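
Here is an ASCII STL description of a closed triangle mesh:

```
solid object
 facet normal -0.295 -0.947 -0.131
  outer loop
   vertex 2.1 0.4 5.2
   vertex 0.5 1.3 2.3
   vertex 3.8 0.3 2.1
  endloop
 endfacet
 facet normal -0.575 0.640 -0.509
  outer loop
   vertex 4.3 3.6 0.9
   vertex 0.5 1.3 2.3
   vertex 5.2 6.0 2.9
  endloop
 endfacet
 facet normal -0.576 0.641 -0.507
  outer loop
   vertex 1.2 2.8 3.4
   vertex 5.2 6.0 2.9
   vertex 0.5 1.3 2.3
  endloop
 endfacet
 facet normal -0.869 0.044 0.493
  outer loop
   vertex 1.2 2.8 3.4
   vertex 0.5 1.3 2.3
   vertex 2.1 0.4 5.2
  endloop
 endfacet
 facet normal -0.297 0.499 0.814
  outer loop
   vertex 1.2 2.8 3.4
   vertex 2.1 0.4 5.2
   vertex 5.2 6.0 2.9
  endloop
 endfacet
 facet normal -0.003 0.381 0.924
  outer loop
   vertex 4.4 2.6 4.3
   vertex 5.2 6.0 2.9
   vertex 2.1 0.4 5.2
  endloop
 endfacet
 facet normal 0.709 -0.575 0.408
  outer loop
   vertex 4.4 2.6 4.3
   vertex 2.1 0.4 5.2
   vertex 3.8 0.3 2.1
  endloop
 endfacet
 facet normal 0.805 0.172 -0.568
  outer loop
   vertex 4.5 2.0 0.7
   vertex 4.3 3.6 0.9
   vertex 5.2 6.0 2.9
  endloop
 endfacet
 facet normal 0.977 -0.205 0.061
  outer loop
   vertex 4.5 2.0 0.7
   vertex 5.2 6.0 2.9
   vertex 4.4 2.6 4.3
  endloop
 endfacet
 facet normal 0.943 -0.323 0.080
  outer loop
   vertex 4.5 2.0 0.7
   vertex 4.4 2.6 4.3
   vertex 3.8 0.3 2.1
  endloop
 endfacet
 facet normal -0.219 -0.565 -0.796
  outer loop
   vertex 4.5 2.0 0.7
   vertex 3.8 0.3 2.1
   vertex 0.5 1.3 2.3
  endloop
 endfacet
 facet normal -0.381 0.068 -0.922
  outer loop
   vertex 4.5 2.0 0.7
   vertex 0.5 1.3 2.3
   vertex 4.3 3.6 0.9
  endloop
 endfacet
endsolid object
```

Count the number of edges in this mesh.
18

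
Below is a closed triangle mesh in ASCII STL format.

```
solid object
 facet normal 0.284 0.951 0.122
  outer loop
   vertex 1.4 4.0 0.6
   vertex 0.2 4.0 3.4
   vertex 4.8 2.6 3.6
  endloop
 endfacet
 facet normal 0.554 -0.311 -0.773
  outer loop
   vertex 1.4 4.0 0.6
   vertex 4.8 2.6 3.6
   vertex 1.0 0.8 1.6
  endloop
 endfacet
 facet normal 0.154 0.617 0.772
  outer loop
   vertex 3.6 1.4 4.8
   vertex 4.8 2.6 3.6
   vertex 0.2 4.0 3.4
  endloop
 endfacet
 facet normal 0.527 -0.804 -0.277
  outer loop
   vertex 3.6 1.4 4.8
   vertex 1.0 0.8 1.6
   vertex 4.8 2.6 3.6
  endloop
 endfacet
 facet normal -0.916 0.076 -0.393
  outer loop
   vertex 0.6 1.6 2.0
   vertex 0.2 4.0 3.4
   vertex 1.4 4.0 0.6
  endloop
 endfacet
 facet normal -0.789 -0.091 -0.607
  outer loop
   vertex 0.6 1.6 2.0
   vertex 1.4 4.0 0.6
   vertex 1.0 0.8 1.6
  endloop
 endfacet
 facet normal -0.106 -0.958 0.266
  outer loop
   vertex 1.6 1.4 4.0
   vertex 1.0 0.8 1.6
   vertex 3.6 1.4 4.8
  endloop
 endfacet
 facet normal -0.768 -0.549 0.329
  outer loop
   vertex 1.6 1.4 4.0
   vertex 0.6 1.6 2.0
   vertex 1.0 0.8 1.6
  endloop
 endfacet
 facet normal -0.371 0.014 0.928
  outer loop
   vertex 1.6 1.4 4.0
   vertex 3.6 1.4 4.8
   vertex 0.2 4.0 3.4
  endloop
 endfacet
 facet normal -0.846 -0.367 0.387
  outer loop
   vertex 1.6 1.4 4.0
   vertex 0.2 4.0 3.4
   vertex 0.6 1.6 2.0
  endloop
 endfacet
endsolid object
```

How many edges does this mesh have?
15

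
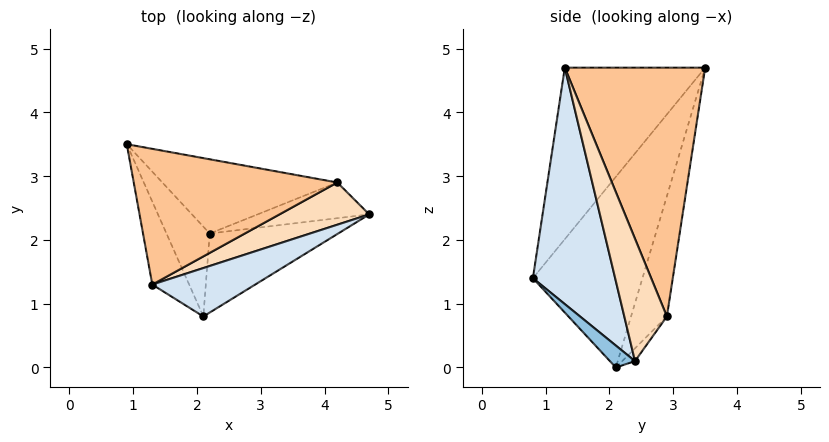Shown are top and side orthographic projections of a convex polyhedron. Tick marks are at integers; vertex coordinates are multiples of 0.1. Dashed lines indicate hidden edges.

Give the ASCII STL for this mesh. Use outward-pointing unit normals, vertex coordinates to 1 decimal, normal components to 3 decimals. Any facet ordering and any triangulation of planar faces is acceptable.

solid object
 facet normal -0.963 -0.161 -0.218
  outer loop
   vertex 2.2 2.1 0.0
   vertex 2.1 0.8 1.4
   vertex 0.9 3.5 4.7
  endloop
 endfacet
 facet normal 0.115 -0.732 -0.672
  outer loop
   vertex 2.2 2.1 0.0
   vertex 4.7 2.4 0.1
   vertex 2.1 0.8 1.4
  endloop
 endfacet
 facet normal -0.963 -0.175 -0.207
  outer loop
   vertex 1.3 1.3 4.7
   vertex 0.9 3.5 4.7
   vertex 2.1 0.8 1.4
  endloop
 endfacet
 facet normal 0.597 -0.759 0.260
  outer loop
   vertex 1.3 1.3 4.7
   vertex 2.1 0.8 1.4
   vertex 4.7 2.4 0.1
  endloop
 endfacet
 facet normal -0.231 0.913 -0.336
  outer loop
   vertex 4.2 2.9 0.8
   vertex 2.2 2.1 0.0
   vertex 0.9 3.5 4.7
  endloop
 endfacet
 facet normal -0.070 0.787 -0.612
  outer loop
   vertex 4.2 2.9 0.8
   vertex 4.7 2.4 0.1
   vertex 2.2 2.1 0.0
  endloop
 endfacet
 facet normal 0.766 0.139 0.627
  outer loop
   vertex 4.2 2.9 0.8
   vertex 0.9 3.5 4.7
   vertex 1.3 1.3 4.7
  endloop
 endfacet
 facet normal 0.806 -0.021 0.591
  outer loop
   vertex 4.2 2.9 0.8
   vertex 1.3 1.3 4.7
   vertex 4.7 2.4 0.1
  endloop
 endfacet
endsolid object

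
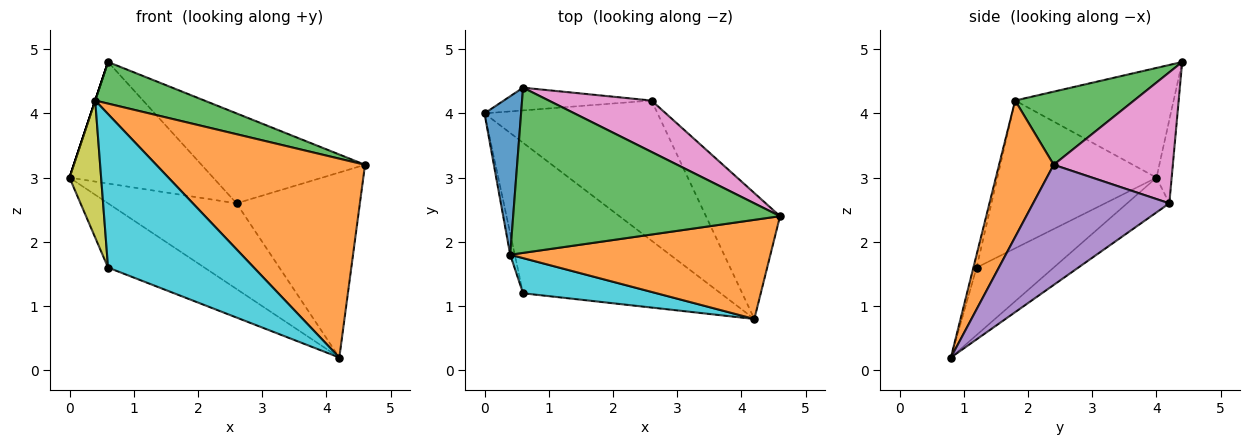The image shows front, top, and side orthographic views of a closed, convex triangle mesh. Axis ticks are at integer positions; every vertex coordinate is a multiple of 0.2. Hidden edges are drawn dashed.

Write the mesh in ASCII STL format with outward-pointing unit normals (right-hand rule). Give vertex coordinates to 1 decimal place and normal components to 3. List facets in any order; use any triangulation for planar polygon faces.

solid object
 facet normal -0.949 0.000 0.316
  outer loop
   vertex 0.4 1.8 4.2
   vertex 0.6 4.4 4.8
   vertex 0.0 4.0 3.0
  endloop
 endfacet
 facet normal 0.228 -0.871 0.434
  outer loop
   vertex 0.4 1.8 4.2
   vertex 4.2 0.8 0.2
   vertex 4.6 2.4 3.2
  endloop
 endfacet
 facet normal 0.257 -0.236 0.937
  outer loop
   vertex 0.4 1.8 4.2
   vertex 4.6 2.4 3.2
   vertex 0.6 4.4 4.8
  endloop
 endfacet
 facet normal -0.169 0.514 -0.841
  outer loop
   vertex 2.6 4.2 2.6
   vertex 4.2 0.8 0.2
   vertex 0.0 4.0 3.0
  endloop
 endfacet
 facet normal 0.674 0.611 -0.416
  outer loop
   vertex 2.6 4.2 2.6
   vertex 4.6 2.4 3.2
   vertex 4.2 0.8 0.2
  endloop
 endfacet
 facet normal -0.103 0.978 -0.183
  outer loop
   vertex 2.6 4.2 2.6
   vertex 0.0 4.0 3.0
   vertex 0.6 4.4 4.8
  endloop
 endfacet
 facet normal 0.535 0.734 0.419
  outer loop
   vertex 2.6 4.2 2.6
   vertex 0.6 4.4 4.8
   vertex 4.6 2.4 3.2
  endloop
 endfacet
 facet normal -0.300 0.375 -0.877
  outer loop
   vertex 0.6 1.2 1.6
   vertex 0.0 4.0 3.0
   vertex 4.2 0.8 0.2
  endloop
 endfacet
 facet normal -0.980 -0.195 -0.030
  outer loop
   vertex 0.6 1.2 1.6
   vertex 0.4 1.8 4.2
   vertex 0.0 4.0 3.0
  endloop
 endfacet
 facet normal -0.021 -0.975 0.223
  outer loop
   vertex 0.6 1.2 1.6
   vertex 4.2 0.8 0.2
   vertex 0.4 1.8 4.2
  endloop
 endfacet
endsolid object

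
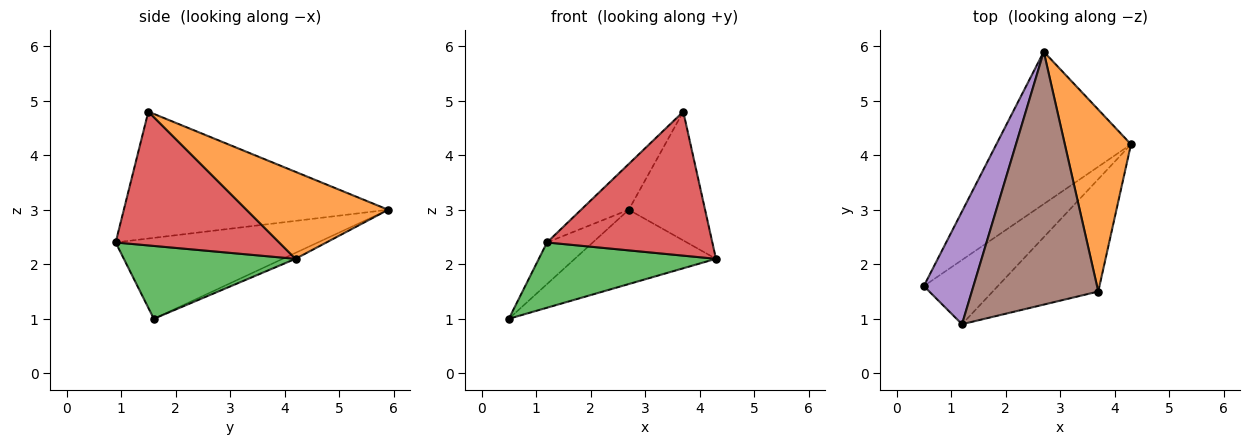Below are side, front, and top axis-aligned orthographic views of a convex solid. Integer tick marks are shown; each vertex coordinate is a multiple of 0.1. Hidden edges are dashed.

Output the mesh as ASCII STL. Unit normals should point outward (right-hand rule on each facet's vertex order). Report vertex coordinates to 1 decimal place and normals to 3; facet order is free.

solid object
 facet normal -0.040 0.438 -0.898
  outer loop
   vertex 2.7 5.9 3.0
   vertex 4.3 4.2 2.1
   vertex 0.5 1.6 1.0
  endloop
 endfacet
 facet normal 0.732 0.394 0.556
  outer loop
   vertex 3.7 1.5 4.8
   vertex 4.3 4.2 2.1
   vertex 2.7 5.9 3.0
  endloop
 endfacet
 facet normal 0.568 -0.586 -0.577
  outer loop
   vertex 1.2 0.9 2.4
   vertex 0.5 1.6 1.0
   vertex 4.3 4.2 2.1
  endloop
 endfacet
 facet normal 0.615 -0.622 -0.485
  outer loop
   vertex 1.2 0.9 2.4
   vertex 4.3 4.2 2.1
   vertex 3.7 1.5 4.8
  endloop
 endfacet
 facet normal -0.837 0.190 0.513
  outer loop
   vertex 1.2 0.9 2.4
   vertex 2.7 5.9 3.0
   vertex 0.5 1.6 1.0
  endloop
 endfacet
 facet normal -0.703 0.127 0.700
  outer loop
   vertex 1.2 0.9 2.4
   vertex 3.7 1.5 4.8
   vertex 2.7 5.9 3.0
  endloop
 endfacet
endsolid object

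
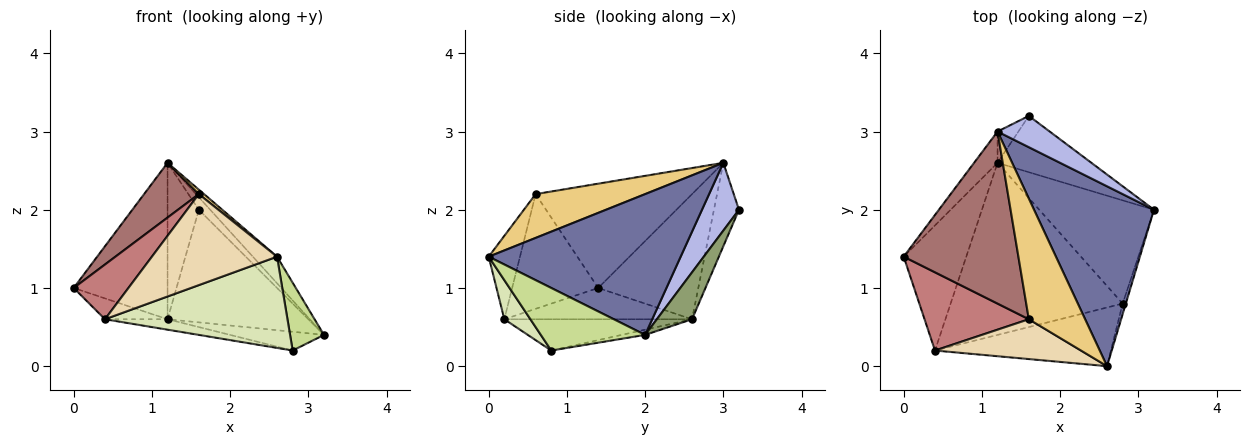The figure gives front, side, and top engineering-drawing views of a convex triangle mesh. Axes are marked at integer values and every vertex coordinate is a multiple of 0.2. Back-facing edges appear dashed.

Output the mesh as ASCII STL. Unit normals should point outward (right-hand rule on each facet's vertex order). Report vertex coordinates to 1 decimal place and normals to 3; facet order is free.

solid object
 facet normal 0.758 0.095 0.646
  outer loop
   vertex 1.2 3.0 2.6
   vertex 2.6 0.0 1.4
   vertex 3.2 2.0 0.4
  endloop
 endfacet
 facet normal -0.723 0.678 -0.136
  outer loop
   vertex 1.2 2.6 0.6
   vertex 0.0 1.4 1.0
   vertex 1.2 3.0 2.6
  endloop
 endfacet
 facet normal -0.442 0.147 -0.885
  outer loop
   vertex 0.4 0.2 0.6
   vertex 0.0 1.4 1.0
   vertex 1.2 2.6 0.6
  endloop
 endfacet
 facet normal 0.770 0.237 0.592
  outer loop
   vertex 1.6 3.2 2.0
   vertex 1.2 3.0 2.6
   vertex 3.2 2.0 0.4
  endloop
 endfacet
 facet normal 0.218 0.873 -0.436
  outer loop
   vertex 1.6 3.2 2.0
   vertex 3.2 2.0 0.4
   vertex 1.2 2.6 0.6
  endloop
 endfacet
 facet normal -0.617 0.772 -0.154
  outer loop
   vertex 1.6 3.2 2.0
   vertex 1.2 2.6 0.6
   vertex 1.2 3.0 2.6
  endloop
 endfacet
 facet normal 0.950 -0.309 -0.047
  outer loop
   vertex 2.8 0.8 0.2
   vertex 3.2 2.0 0.4
   vertex 2.6 0.0 1.4
  endloop
 endfacet
 facet normal 0.119 -0.835 -0.537
  outer loop
   vertex 2.8 0.8 0.2
   vertex 2.6 0.0 1.4
   vertex 0.4 0.2 0.6
  endloop
 endfacet
 facet normal -0.045 0.179 -0.983
  outer loop
   vertex 2.8 0.8 0.2
   vertex 1.2 2.6 0.6
   vertex 3.2 2.0 0.4
  endloop
 endfacet
 facet normal -0.179 0.060 -0.982
  outer loop
   vertex 2.8 0.8 0.2
   vertex 0.4 0.2 0.6
   vertex 1.2 2.6 0.6
  endloop
 endfacet
 facet normal 0.614 -0.029 0.789
  outer loop
   vertex 1.6 0.6 2.2
   vertex 2.6 0.0 1.4
   vertex 1.2 3.0 2.6
  endloop
 endfacet
 facet normal -0.223 -0.893 0.391
  outer loop
   vertex 1.6 0.6 2.2
   vertex 0.4 0.2 0.6
   vertex 2.6 0.0 1.4
  endloop
 endfacet
 facet normal -0.655 -0.229 0.720
  outer loop
   vertex 1.6 0.6 2.2
   vertex 1.2 3.0 2.6
   vertex 0.0 1.4 1.0
  endloop
 endfacet
 facet normal -0.669 -0.426 0.609
  outer loop
   vertex 1.6 0.6 2.2
   vertex 0.0 1.4 1.0
   vertex 0.4 0.2 0.6
  endloop
 endfacet
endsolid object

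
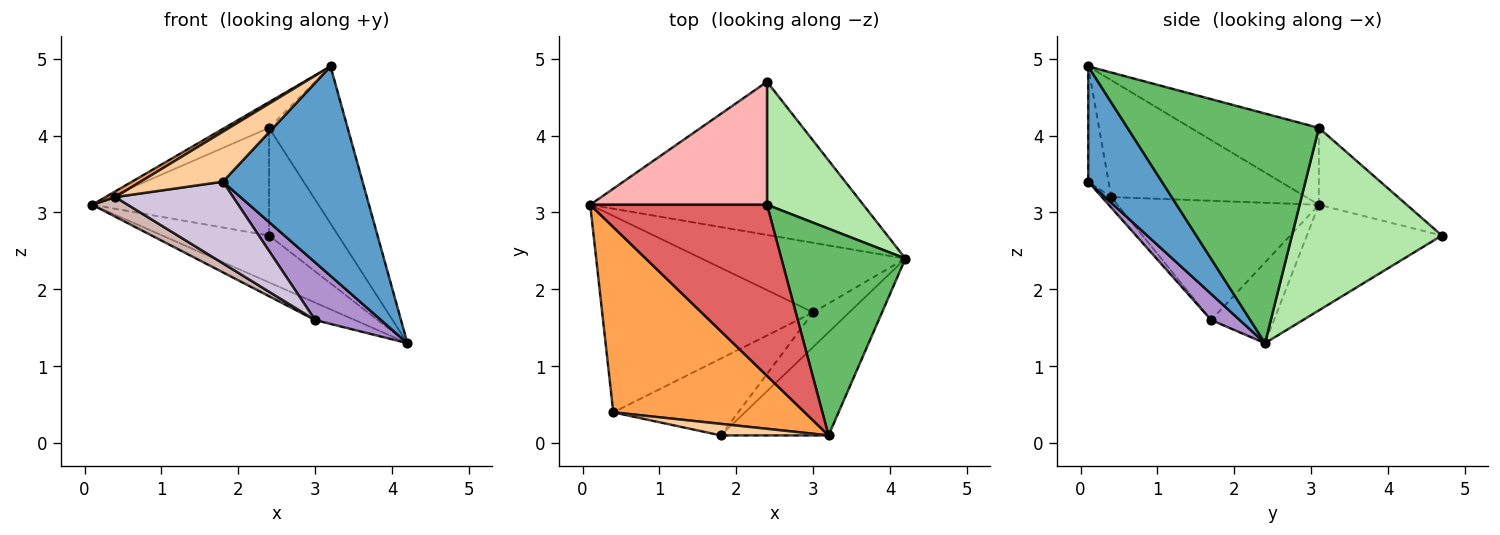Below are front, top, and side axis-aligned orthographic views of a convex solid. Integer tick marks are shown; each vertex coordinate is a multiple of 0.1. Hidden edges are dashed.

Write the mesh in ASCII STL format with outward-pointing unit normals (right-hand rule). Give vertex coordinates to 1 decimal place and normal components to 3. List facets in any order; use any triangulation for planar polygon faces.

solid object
 facet normal 0.428 -0.811 -0.399
  outer loop
   vertex 3.2 0.1 4.9
   vertex 1.8 0.1 3.4
   vertex 4.2 2.4 1.3
  endloop
 endfacet
 facet normal -0.347 0.274 -0.897
  outer loop
   vertex 2.4 4.7 2.7
   vertex 4.2 2.4 1.3
   vertex 0.1 3.1 3.1
  endloop
 endfacet
 facet normal -0.521 -0.026 0.853
  outer loop
   vertex 0.4 0.4 3.2
   vertex 3.2 0.1 4.9
   vertex 0.1 3.1 3.1
  endloop
 endfacet
 facet normal -0.234 -0.947 0.219
  outer loop
   vertex 0.4 0.4 3.2
   vertex 1.8 0.1 3.4
   vertex 3.2 0.1 4.9
  endloop
 endfacet
 facet normal 0.827 0.340 0.447
  outer loop
   vertex 2.4 3.1 4.1
   vertex 3.2 0.1 4.9
   vertex 4.2 2.4 1.3
  endloop
 endfacet
 facet normal 0.819 0.378 0.432
  outer loop
   vertex 2.4 3.1 4.1
   vertex 4.2 2.4 1.3
   vertex 2.4 4.7 2.7
  endloop
 endfacet
 facet normal -0.395 0.137 0.908
  outer loop
   vertex 2.4 3.1 4.1
   vertex 0.1 3.1 3.1
   vertex 3.2 0.1 4.9
  endloop
 endfacet
 facet normal -0.311 0.626 0.715
  outer loop
   vertex 2.4 3.1 4.1
   vertex 2.4 4.7 2.7
   vertex 0.1 3.1 3.1
  endloop
 endfacet
 facet normal 0.348 -0.804 -0.482
  outer loop
   vertex 3.0 1.7 1.6
   vertex 4.2 2.4 1.3
   vertex 1.8 0.1 3.4
  endloop
 endfacet
 facet normal -0.058 -0.727 -0.685
  outer loop
   vertex 3.0 1.7 1.6
   vertex 1.8 0.1 3.4
   vertex 0.4 0.4 3.2
  endloop
 endfacet
 facet normal -0.359 0.227 -0.905
  outer loop
   vertex 3.0 1.7 1.6
   vertex 0.1 3.1 3.1
   vertex 4.2 2.4 1.3
  endloop
 endfacet
 facet normal -0.490 -0.087 -0.867
  outer loop
   vertex 3.0 1.7 1.6
   vertex 0.4 0.4 3.2
   vertex 0.1 3.1 3.1
  endloop
 endfacet
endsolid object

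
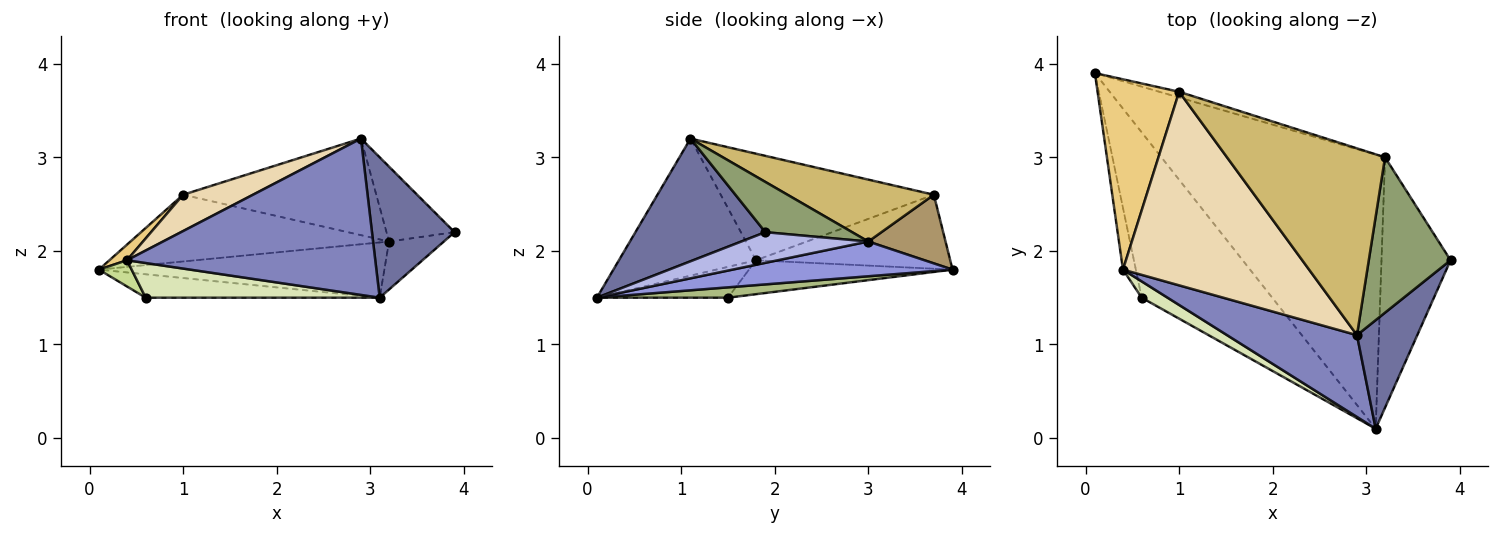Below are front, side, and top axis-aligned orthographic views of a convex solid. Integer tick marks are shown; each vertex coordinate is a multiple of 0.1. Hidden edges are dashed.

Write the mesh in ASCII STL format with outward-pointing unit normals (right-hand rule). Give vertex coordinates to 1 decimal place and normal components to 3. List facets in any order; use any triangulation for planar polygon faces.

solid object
 facet normal 0.780 -0.495 0.383
  outer loop
   vertex 2.9 1.1 3.2
   vertex 3.1 0.1 1.5
   vertex 3.9 1.9 2.2
  endloop
 endfacet
 facet normal -0.439 -0.796 0.416
  outer loop
   vertex 0.4 1.8 1.9
   vertex 3.1 0.1 1.5
   vertex 2.9 1.1 3.2
  endloop
 endfacet
 facet normal 0.150 0.195 -0.969
  outer loop
   vertex 3.2 3.0 2.1
   vertex 3.1 0.1 1.5
   vertex 0.1 3.9 1.8
  endloop
 endfacet
 facet normal 0.400 0.172 -0.900
  outer loop
   vertex 3.2 3.0 2.1
   vertex 3.9 1.9 2.2
   vertex 3.1 0.1 1.5
  endloop
 endfacet
 facet normal 0.484 0.380 0.788
  outer loop
   vertex 3.2 3.0 2.1
   vertex 2.9 1.1 3.2
   vertex 3.9 1.9 2.2
  endloop
 endfacet
 facet normal 0.078 0.140 -0.987
  outer loop
   vertex 0.6 1.5 1.5
   vertex 0.1 3.9 1.8
   vertex 3.1 0.1 1.5
  endloop
 endfacet
 facet normal -0.925 -0.149 -0.351
  outer loop
   vertex 0.6 1.5 1.5
   vertex 0.4 1.8 1.9
   vertex 0.1 3.9 1.8
  endloop
 endfacet
 facet normal -0.452 -0.807 0.379
  outer loop
   vertex 0.6 1.5 1.5
   vertex 3.1 0.1 1.5
   vertex 0.4 1.8 1.9
  endloop
 endfacet
 facet normal 0.285 0.955 -0.082
  outer loop
   vertex 1.0 3.7 2.6
   vertex 3.2 3.0 2.1
   vertex 0.1 3.9 1.8
  endloop
 endfacet
 facet normal 0.329 0.434 0.839
  outer loop
   vertex 1.0 3.7 2.6
   vertex 2.9 1.1 3.2
   vertex 3.2 3.0 2.1
  endloop
 endfacet
 facet normal -0.671 -0.061 0.739
  outer loop
   vertex 1.0 3.7 2.6
   vertex 0.1 3.9 1.8
   vertex 0.4 1.8 1.9
  endloop
 endfacet
 facet normal -0.490 -0.161 0.857
  outer loop
   vertex 1.0 3.7 2.6
   vertex 0.4 1.8 1.9
   vertex 2.9 1.1 3.2
  endloop
 endfacet
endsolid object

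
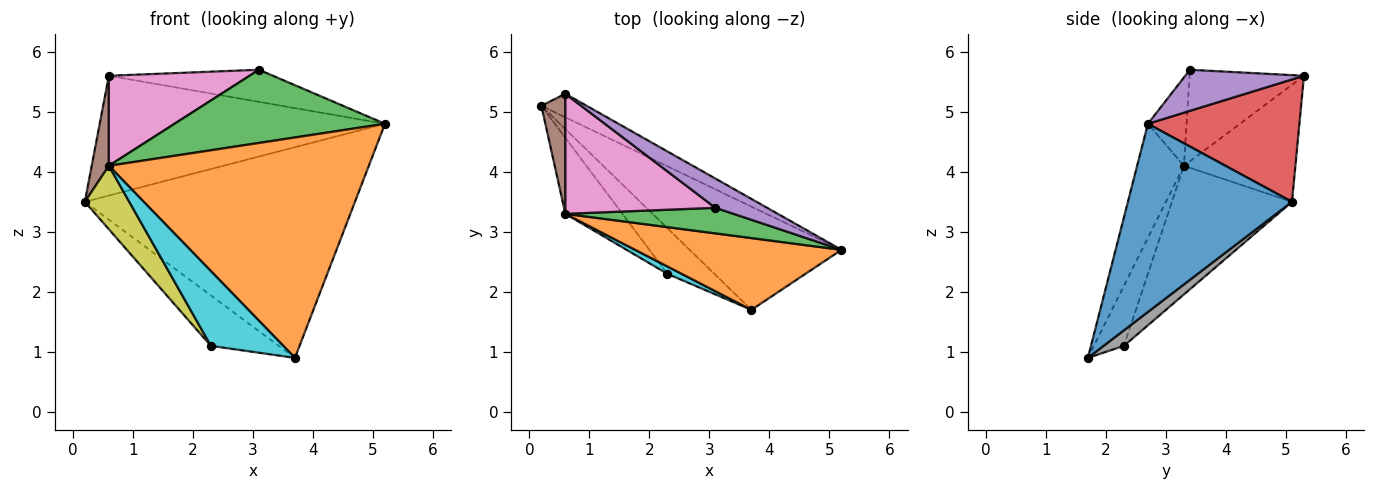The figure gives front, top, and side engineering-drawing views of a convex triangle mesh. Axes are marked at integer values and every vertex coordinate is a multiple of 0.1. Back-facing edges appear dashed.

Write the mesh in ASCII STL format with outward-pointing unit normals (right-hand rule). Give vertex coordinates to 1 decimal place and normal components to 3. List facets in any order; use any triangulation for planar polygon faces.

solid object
 facet normal 0.479 0.788 -0.386
  outer loop
   vertex 3.7 1.7 0.9
   vertex 0.2 5.1 3.5
   vertex 5.2 2.7 4.8
  endloop
 endfacet
 facet normal -0.169 -0.937 0.305
  outer loop
   vertex 0.6 3.3 4.1
   vertex 3.7 1.7 0.9
   vertex 5.2 2.7 4.8
  endloop
 endfacet
 facet normal -0.171 -0.930 0.325
  outer loop
   vertex 0.6 3.3 4.1
   vertex 5.2 2.7 4.8
   vertex 3.1 3.4 5.7
  endloop
 endfacet
 facet normal 0.462 0.870 -0.171
  outer loop
   vertex 0.6 5.3 5.6
   vertex 5.2 2.7 4.8
   vertex 0.2 5.1 3.5
  endloop
 endfacet
 facet normal 0.472 0.652 0.594
  outer loop
   vertex 0.6 5.3 5.6
   vertex 3.1 3.4 5.7
   vertex 5.2 2.7 4.8
  endloop
 endfacet
 facet normal -0.969 -0.149 0.199
  outer loop
   vertex 0.6 5.3 5.6
   vertex 0.2 5.1 3.5
   vertex 0.6 3.3 4.1
  endloop
 endfacet
 facet normal -0.439 -0.539 0.719
  outer loop
   vertex 0.6 5.3 5.6
   vertex 0.6 3.3 4.1
   vertex 3.1 3.4 5.7
  endloop
 endfacet
 facet normal 0.217 0.724 -0.655
  outer loop
   vertex 2.3 2.3 1.1
   vertex 0.2 5.1 3.5
   vertex 3.7 1.7 0.9
  endloop
 endfacet
 facet normal -0.866 -0.320 -0.384
  outer loop
   vertex 2.3 2.3 1.1
   vertex 0.6 3.3 4.1
   vertex 0.2 5.1 3.5
  endloop
 endfacet
 facet normal -0.381 -0.920 0.091
  outer loop
   vertex 2.3 2.3 1.1
   vertex 3.7 1.7 0.9
   vertex 0.6 3.3 4.1
  endloop
 endfacet
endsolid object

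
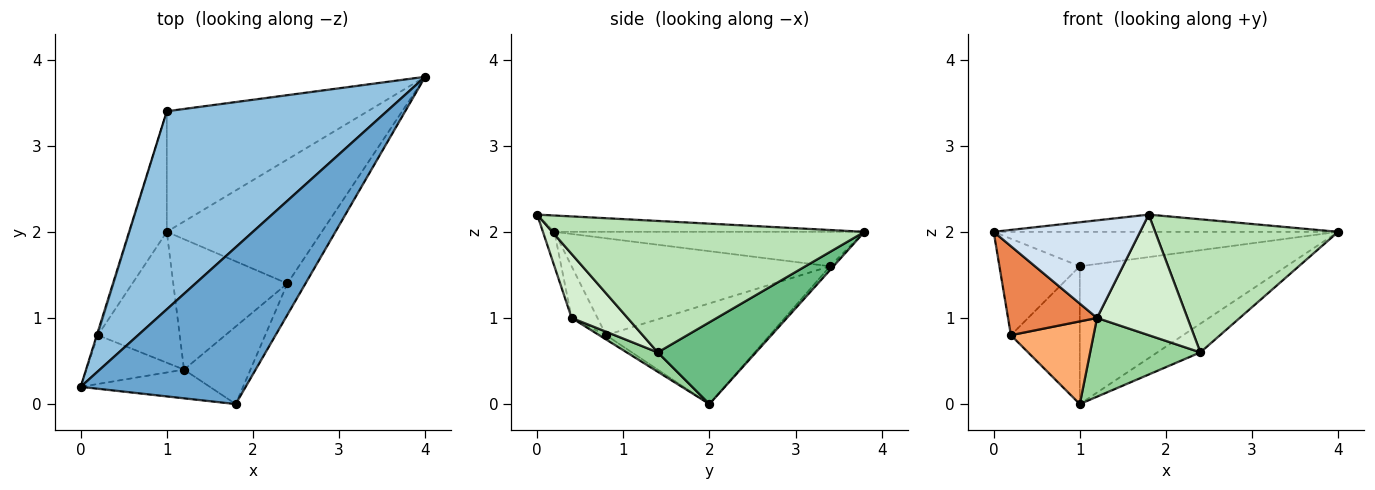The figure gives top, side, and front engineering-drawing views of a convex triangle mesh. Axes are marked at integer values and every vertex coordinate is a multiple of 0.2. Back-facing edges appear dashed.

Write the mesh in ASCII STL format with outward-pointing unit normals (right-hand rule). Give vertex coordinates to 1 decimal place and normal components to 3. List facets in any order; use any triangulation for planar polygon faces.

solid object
 facet normal -0.098 0.109 0.989
  outer loop
   vertex 1.8 0.0 2.2
   vertex 4.0 3.8 2.0
   vertex 0.0 0.2 2.0
  endloop
 endfacet
 facet normal -0.152 0.169 0.974
  outer loop
   vertex 1.0 3.4 1.6
   vertex 0.0 0.2 2.0
   vertex 4.0 3.8 2.0
  endloop
 endfacet
 facet normal -0.013 0.753 -0.658
  outer loop
   vertex 1.0 3.4 1.6
   vertex 4.0 3.8 2.0
   vertex 1.0 2.0 0.0
  endloop
 endfacet
 facet normal -0.075 -0.957 -0.281
  outer loop
   vertex 1.2 0.4 1.0
   vertex 1.8 0.0 2.2
   vertex 0.0 0.2 2.0
  endloop
 endfacet
 facet normal -0.247 -0.850 -0.466
  outer loop
   vertex 0.2 0.8 0.8
   vertex 1.2 0.4 1.0
   vertex 0.0 0.2 2.0
  endloop
 endfacet
 facet normal -0.044 -0.533 -0.845
  outer loop
   vertex 0.2 0.8 0.8
   vertex 1.0 2.0 0.0
   vertex 1.2 0.4 1.0
  endloop
 endfacet
 facet normal -0.955 0.297 -0.011
  outer loop
   vertex 0.2 0.8 0.8
   vertex 0.0 0.2 2.0
   vertex 1.0 3.4 1.6
  endloop
 endfacet
 facet normal -0.873 0.367 -0.322
  outer loop
   vertex 0.2 0.8 0.8
   vertex 1.0 3.4 1.6
   vertex 1.0 2.0 0.0
  endloop
 endfacet
 facet normal 0.457 0.201 -0.866
  outer loop
   vertex 2.4 1.4 0.6
   vertex 1.0 2.0 0.0
   vertex 4.0 3.8 2.0
  endloop
 endfacet
 facet normal 0.144 -0.511 -0.847
  outer loop
   vertex 2.4 1.4 0.6
   vertex 1.2 0.4 1.0
   vertex 1.0 2.0 0.0
  endloop
 endfacet
 facet normal 0.857 -0.502 -0.118
  outer loop
   vertex 2.4 1.4 0.6
   vertex 4.0 3.8 2.0
   vertex 1.8 0.0 2.2
  endloop
 endfacet
 facet normal 0.462 -0.746 -0.480
  outer loop
   vertex 2.4 1.4 0.6
   vertex 1.8 0.0 2.2
   vertex 1.2 0.4 1.0
  endloop
 endfacet
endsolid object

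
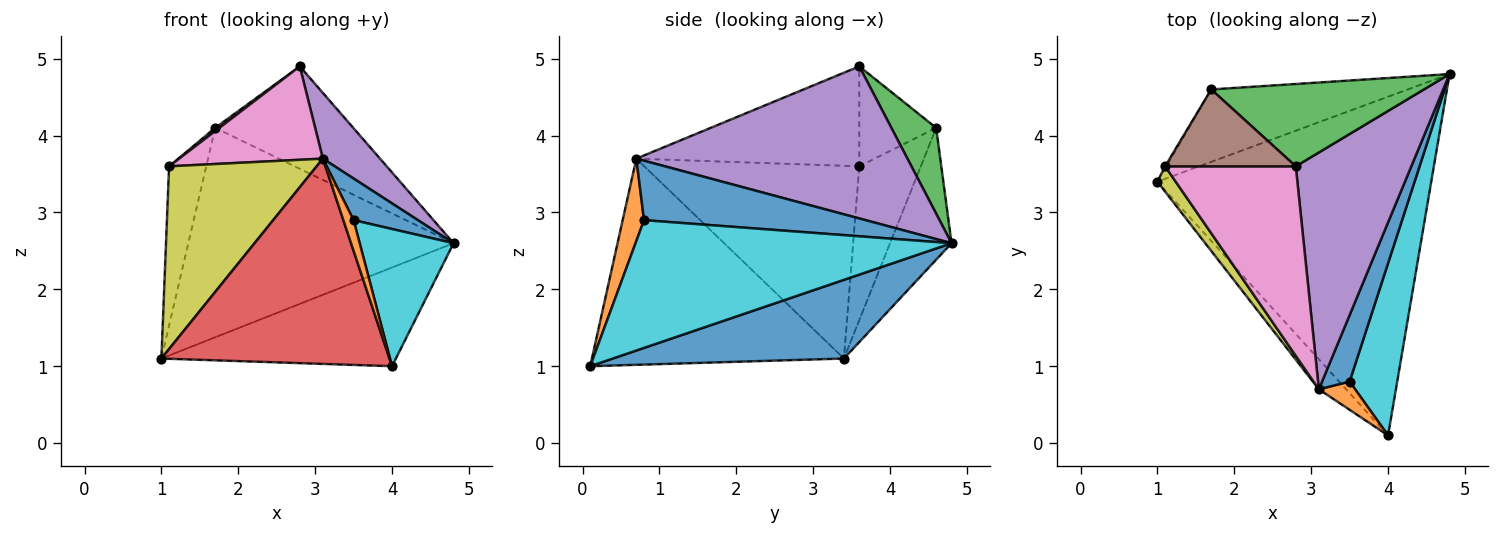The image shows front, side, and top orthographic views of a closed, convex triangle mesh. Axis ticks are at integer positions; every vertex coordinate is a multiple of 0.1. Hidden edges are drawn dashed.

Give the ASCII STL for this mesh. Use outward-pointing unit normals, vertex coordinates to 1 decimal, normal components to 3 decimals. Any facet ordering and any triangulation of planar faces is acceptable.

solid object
 facet normal 0.266 0.270 -0.925
  outer loop
   vertex 4.0 0.1 1.0
   vertex 1.0 3.4 1.1
   vertex 4.8 4.8 2.6
  endloop
 endfacet
 facet normal -0.214 0.923 -0.319
  outer loop
   vertex 1.7 4.6 4.1
   vertex 4.8 4.8 2.6
   vertex 1.0 3.4 1.1
  endloop
 endfacet
 facet normal 0.245 0.756 0.607
  outer loop
   vertex 1.7 4.6 4.1
   vertex 2.8 3.6 4.9
   vertex 4.8 4.8 2.6
  endloop
 endfacet
 facet normal -0.738 -0.668 -0.098
  outer loop
   vertex 3.1 0.7 3.7
   vertex 1.0 3.4 1.1
   vertex 4.0 0.1 1.0
  endloop
 endfacet
 facet normal 0.785 -0.166 0.597
  outer loop
   vertex 3.1 0.7 3.7
   vertex 4.8 4.8 2.6
   vertex 2.8 3.6 4.9
  endloop
 endfacet
 facet normal -0.607 -0.033 0.794
  outer loop
   vertex 1.1 3.6 3.6
   vertex 2.8 3.6 4.9
   vertex 1.7 4.6 4.1
  endloop
 endfacet
 facet normal -0.566 -0.365 0.740
  outer loop
   vertex 1.1 3.6 3.6
   vertex 3.1 0.7 3.7
   vertex 2.8 3.6 4.9
  endloop
 endfacet
 facet normal -0.856 0.517 -0.007
  outer loop
   vertex 1.1 3.6 3.6
   vertex 1.7 4.6 4.1
   vertex 1.0 3.4 1.1
  endloop
 endfacet
 facet normal -0.822 -0.564 0.078
  outer loop
   vertex 1.1 3.6 3.6
   vertex 1.0 3.4 1.1
   vertex 3.1 0.7 3.7
  endloop
 endfacet
 facet normal 0.903 -0.268 0.336
  outer loop
   vertex 3.5 0.8 2.9
   vertex 4.0 0.1 1.0
   vertex 4.8 4.8 2.6
  endloop
 endfacet
 facet normal 0.877 -0.255 0.407
  outer loop
   vertex 3.5 0.8 2.9
   vertex 4.8 4.8 2.6
   vertex 3.1 0.7 3.7
  endloop
 endfacet
 facet normal 0.838 -0.402 0.369
  outer loop
   vertex 3.5 0.8 2.9
   vertex 3.1 0.7 3.7
   vertex 4.0 0.1 1.0
  endloop
 endfacet
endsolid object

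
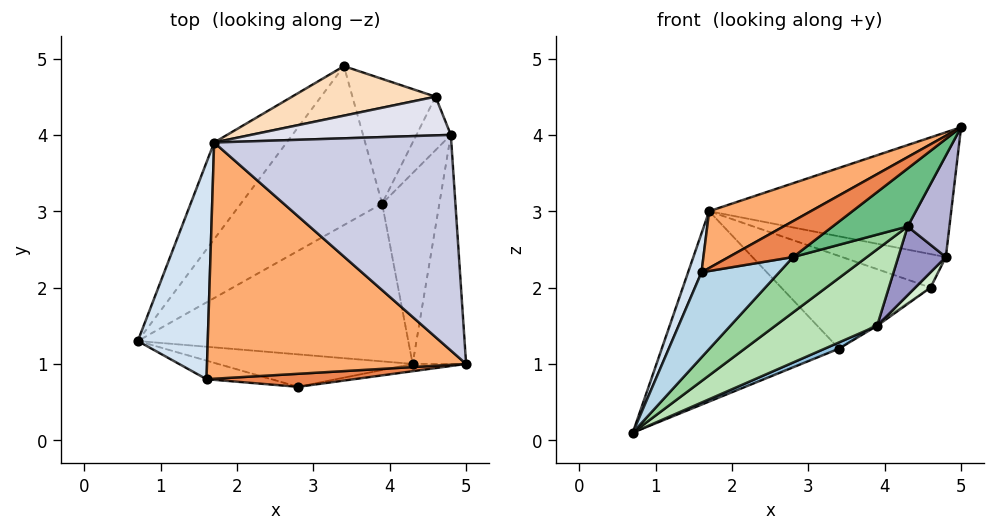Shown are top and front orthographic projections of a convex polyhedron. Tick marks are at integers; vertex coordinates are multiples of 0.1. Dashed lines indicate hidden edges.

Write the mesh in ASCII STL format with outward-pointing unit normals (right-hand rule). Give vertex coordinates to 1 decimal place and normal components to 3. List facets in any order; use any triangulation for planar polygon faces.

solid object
 facet normal -0.709 0.629 -0.320
  outer loop
   vertex 1.7 3.9 3.0
   vertex 3.4 4.9 1.2
   vertex 0.7 1.3 0.1
  endloop
 endfacet
 facet normal 0.417 -0.035 -0.908
  outer loop
   vertex 3.9 3.1 1.5
   vertex 0.7 1.3 0.1
   vertex 3.4 4.9 1.2
  endloop
 endfacet
 facet normal -0.046 -0.976 -0.213
  outer loop
   vertex 1.6 0.8 2.2
   vertex 0.7 1.3 0.1
   vertex 2.8 0.7 2.4
  endloop
 endfacet
 facet normal -0.923 -0.068 0.379
  outer loop
   vertex 1.6 0.8 2.2
   vertex 1.7 3.9 3.0
   vertex 0.7 1.3 0.1
  endloop
 endfacet
 facet normal -0.134 -0.932 0.338
  outer loop
   vertex 1.6 0.8 2.2
   vertex 2.8 0.7 2.4
   vertex 5.0 1.0 4.1
  endloop
 endfacet
 facet normal -0.468 -0.207 0.859
  outer loop
   vertex 1.6 0.8 2.2
   vertex 5.0 1.0 4.1
   vertex 1.7 3.9 3.0
  endloop
 endfacet
 facet normal 0.559 0.017 -0.829
  outer loop
   vertex 4.6 4.5 2.0
   vertex 3.9 3.1 1.5
   vertex 3.4 4.9 1.2
  endloop
 endfacet
 facet normal -0.020 0.882 0.471
  outer loop
   vertex 4.6 4.5 2.0
   vertex 3.4 4.9 1.2
   vertex 1.7 3.9 3.0
  endloop
 endfacet
 facet normal 0.226 -0.967 -0.122
  outer loop
   vertex 4.3 1.0 2.8
   vertex 5.0 1.0 4.1
   vertex 2.8 0.7 2.4
  endloop
 endfacet
 facet normal 0.294 -0.825 -0.483
  outer loop
   vertex 4.3 1.0 2.8
   vertex 2.8 0.7 2.4
   vertex 0.7 1.3 0.1
  endloop
 endfacet
 facet normal 0.538 -0.367 -0.759
  outer loop
   vertex 4.3 1.0 2.8
   vertex 0.7 1.3 0.1
   vertex 3.9 3.1 1.5
  endloop
 endfacet
 facet normal 0.777 -0.173 -0.605
  outer loop
   vertex 4.8 4.0 2.4
   vertex 3.9 3.1 1.5
   vertex 4.6 4.5 2.0
  endloop
 endfacet
 facet normal 0.788 -0.209 -0.579
  outer loop
   vertex 4.8 4.0 2.4
   vertex 4.3 1.0 2.8
   vertex 3.9 3.1 1.5
  endloop
 endfacet
 facet normal 0.862 -0.205 -0.464
  outer loop
   vertex 4.8 4.0 2.4
   vertex 5.0 1.0 4.1
   vertex 4.3 1.0 2.8
  endloop
 endfacet
 facet normal 0.150 0.495 0.856
  outer loop
   vertex 4.8 4.0 2.4
   vertex 1.7 3.9 3.0
   vertex 5.0 1.0 4.1
  endloop
 endfacet
 facet normal 0.124 0.650 0.750
  outer loop
   vertex 4.8 4.0 2.4
   vertex 4.6 4.5 2.0
   vertex 1.7 3.9 3.0
  endloop
 endfacet
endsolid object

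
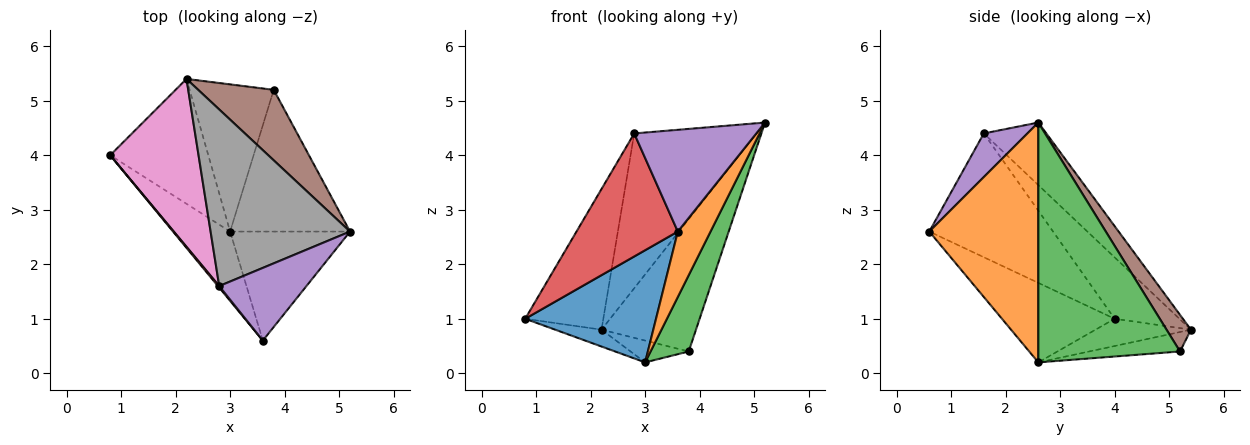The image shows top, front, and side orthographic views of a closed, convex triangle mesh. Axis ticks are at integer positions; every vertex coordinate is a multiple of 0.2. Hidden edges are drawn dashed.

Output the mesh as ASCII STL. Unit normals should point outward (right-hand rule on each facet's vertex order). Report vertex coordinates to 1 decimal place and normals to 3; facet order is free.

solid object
 facet normal -0.591 -0.686 -0.424
  outer loop
   vertex 3.0 2.6 0.2
   vertex 3.6 0.6 2.6
   vertex 0.8 4.0 1.0
  endloop
 endfacet
 facet normal 0.864 -0.259 -0.432
  outer loop
   vertex 3.0 2.6 0.2
   vertex 5.2 2.6 4.6
   vertex 3.6 0.6 2.6
  endloop
 endfacet
 facet normal 0.870 -0.234 -0.435
  outer loop
   vertex 3.8 5.2 0.4
   vertex 5.2 2.6 4.6
   vertex 3.0 2.6 0.2
  endloop
 endfacet
 facet normal -0.774 -0.633 0.008
  outer loop
   vertex 2.8 1.6 4.4
   vertex 0.8 4.0 1.0
   vertex 3.6 0.6 2.6
  endloop
 endfacet
 facet normal 0.279 -0.781 0.558
  outer loop
   vertex 2.8 1.6 4.4
   vertex 3.6 0.6 2.6
   vertex 5.2 2.6 4.6
  endloop
 endfacet
 facet normal 0.222 0.860 0.459
  outer loop
   vertex 2.2 5.4 0.8
   vertex 5.2 2.6 4.6
   vertex 3.8 5.2 0.4
  endloop
 endfacet
 facet normal -0.470 0.567 0.677
  outer loop
   vertex 2.2 5.4 0.8
   vertex 0.8 4.0 1.0
   vertex 2.8 1.6 4.4
  endloop
 endfacet
 facet normal -0.320 0.625 0.713
  outer loop
   vertex 2.2 5.4 0.8
   vertex 2.8 1.6 4.4
   vertex 5.2 2.6 4.6
  endloop
 endfacet
 facet normal -0.265 0.129 -0.955
  outer loop
   vertex 2.2 5.4 0.8
   vertex 3.0 2.6 0.2
   vertex 0.8 4.0 1.0
  endloop
 endfacet
 facet normal -0.223 0.143 -0.964
  outer loop
   vertex 2.2 5.4 0.8
   vertex 3.8 5.2 0.4
   vertex 3.0 2.6 0.2
  endloop
 endfacet
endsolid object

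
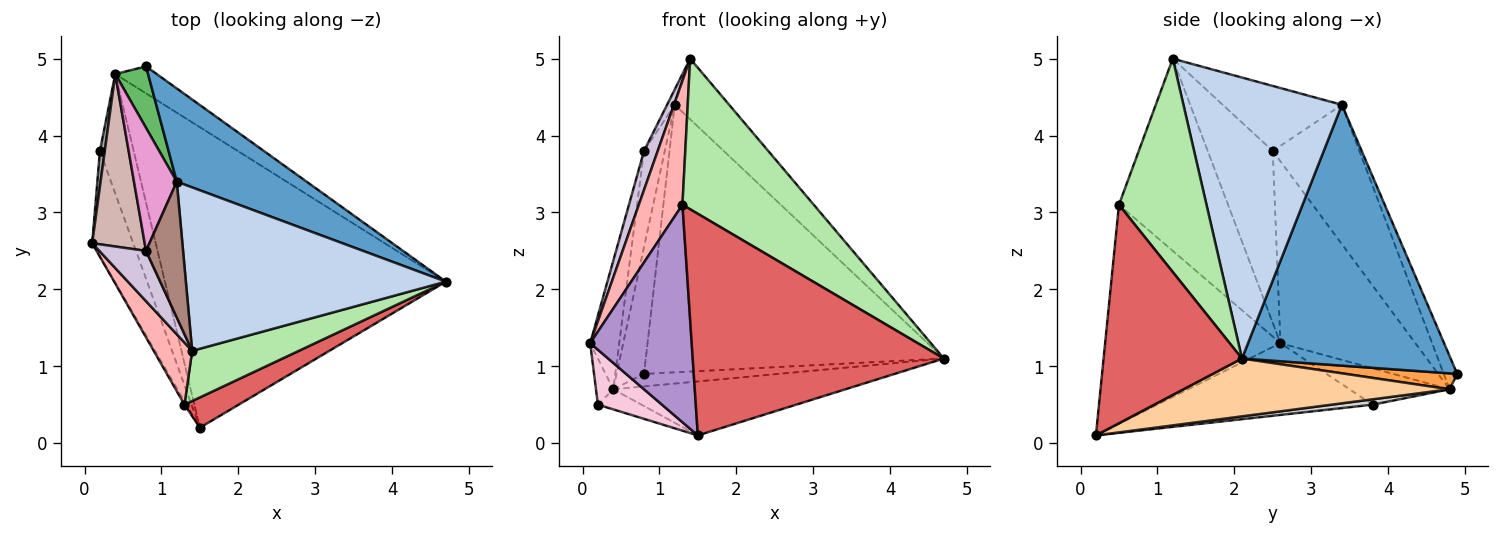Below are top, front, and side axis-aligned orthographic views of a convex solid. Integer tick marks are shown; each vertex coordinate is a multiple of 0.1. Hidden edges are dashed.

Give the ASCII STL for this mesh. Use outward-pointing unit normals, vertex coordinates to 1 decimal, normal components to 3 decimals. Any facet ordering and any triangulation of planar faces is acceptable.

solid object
 facet normal 0.551 0.788 0.275
  outer loop
   vertex 1.2 3.4 4.4
   vertex 4.7 2.1 1.1
   vertex 0.8 4.9 0.9
  endloop
 endfacet
 facet normal 0.712 0.244 0.659
  outer loop
   vertex 1.2 3.4 4.4
   vertex 1.4 1.2 5.0
   vertex 4.7 2.1 1.1
  endloop
 endfacet
 facet normal 0.329 0.397 -0.857
  outer loop
   vertex 0.4 4.8 0.7
   vertex 0.8 4.9 0.9
   vertex 4.7 2.1 1.1
  endloop
 endfacet
 facet normal 0.199 0.173 -0.965
  outer loop
   vertex 0.4 4.8 0.7
   vertex 4.7 2.1 1.1
   vertex 1.5 0.2 0.1
  endloop
 endfacet
 facet normal -0.405 0.823 0.399
  outer loop
   vertex 0.4 4.8 0.7
   vertex 1.2 3.4 4.4
   vertex 0.8 4.9 0.9
  endloop
 endfacet
 facet normal 0.535 -0.802 0.267
  outer loop
   vertex 1.3 0.5 3.1
   vertex 4.7 2.1 1.1
   vertex 1.4 1.2 5.0
  endloop
 endfacet
 facet normal 0.479 -0.870 0.119
  outer loop
   vertex 1.3 0.5 3.1
   vertex 1.5 0.2 0.1
   vertex 4.7 2.1 1.1
  endloop
 endfacet
 facet normal -0.913 -0.365 0.183
  outer loop
   vertex 1.3 0.5 3.1
   vertex 1.4 1.2 5.0
   vertex 0.1 2.6 1.3
  endloop
 endfacet
 facet normal -0.865 -0.501 -0.008
  outer loop
   vertex 1.3 0.5 3.1
   vertex 0.1 2.6 1.3
   vertex 1.5 0.2 0.1
  endloop
 endfacet
 facet normal -0.946 -0.199 0.257
  outer loop
   vertex 0.8 2.5 3.8
   vertex 0.1 2.6 1.3
   vertex 1.4 1.2 5.0
  endloop
 endfacet
 facet normal -0.867 0.056 0.494
  outer loop
   vertex 0.8 2.5 3.8
   vertex 1.4 1.2 5.0
   vertex 1.2 3.4 4.4
  endloop
 endfacet
 facet normal -0.941 0.202 0.272
  outer loop
   vertex 0.8 2.5 3.8
   vertex 0.4 4.8 0.7
   vertex 0.1 2.6 1.3
  endloop
 endfacet
 facet normal -0.932 0.223 0.286
  outer loop
   vertex 0.8 2.5 3.8
   vertex 1.2 3.4 4.4
   vertex 0.4 4.8 0.7
  endloop
 endfacet
 facet normal -0.841 -0.250 -0.480
  outer loop
   vertex 0.2 3.8 0.5
   vertex 1.5 0.2 0.1
   vertex 0.1 2.6 1.3
  endloop
 endfacet
 facet normal -0.977 0.169 0.131
  outer loop
   vertex 0.2 3.8 0.5
   vertex 0.1 2.6 1.3
   vertex 0.4 4.8 0.7
  endloop
 endfacet
 facet normal 0.154 0.164 -0.974
  outer loop
   vertex 0.2 3.8 0.5
   vertex 0.4 4.8 0.7
   vertex 1.5 0.2 0.1
  endloop
 endfacet
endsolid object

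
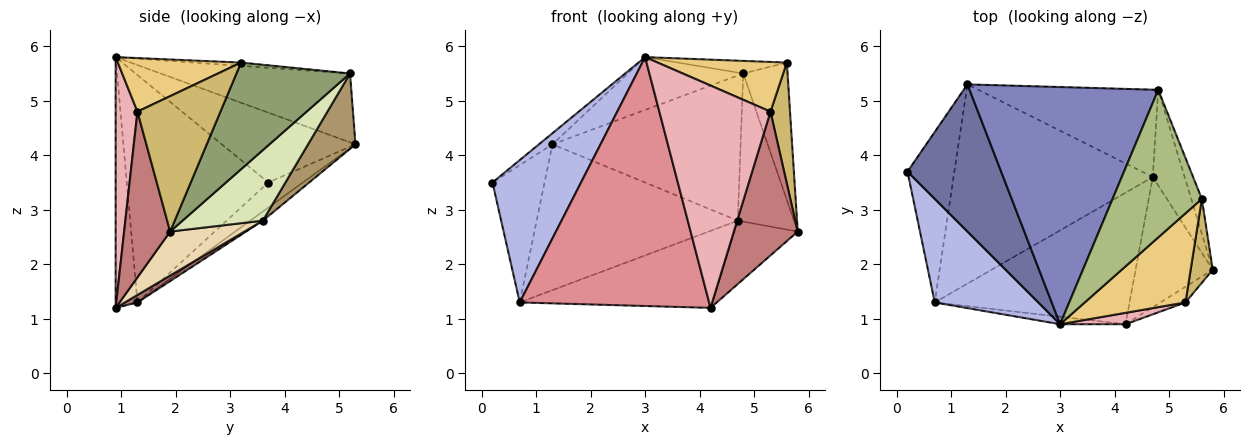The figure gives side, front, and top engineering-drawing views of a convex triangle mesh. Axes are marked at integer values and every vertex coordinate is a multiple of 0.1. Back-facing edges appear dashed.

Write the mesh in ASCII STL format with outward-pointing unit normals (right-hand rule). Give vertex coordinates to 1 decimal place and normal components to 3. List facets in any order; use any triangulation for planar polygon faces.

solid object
 facet normal -0.597 0.060 0.800
  outer loop
   vertex 3.0 0.9 5.8
   vertex 1.3 5.3 4.2
   vertex 0.2 3.7 3.5
  endloop
 endfacet
 facet normal -0.336 0.205 0.919
  outer loop
   vertex 4.8 5.2 5.5
   vertex 1.3 5.3 4.2
   vertex 3.0 0.9 5.8
  endloop
 endfacet
 facet normal -0.385 0.579 -0.719
  outer loop
   vertex 0.7 1.3 1.3
   vertex 0.2 3.7 3.5
   vertex 1.3 5.3 4.2
  endloop
 endfacet
 facet normal -0.791 -0.495 0.360
  outer loop
   vertex 0.7 1.3 1.3
   vertex 3.0 0.9 5.8
   vertex 0.2 3.7 3.5
  endloop
 endfacet
 facet normal 0.928 0.362 -0.092
  outer loop
   vertex 5.6 3.2 5.7
   vertex 5.8 1.9 2.6
   vertex 4.8 5.2 5.5
  endloop
 endfacet
 facet normal -0.037 0.085 0.996
  outer loop
   vertex 5.6 3.2 5.7
   vertex 4.8 5.2 5.5
   vertex 3.0 0.9 5.8
  endloop
 endfacet
 facet normal -0.037 0.590 -0.806
  outer loop
   vertex 4.7 3.6 2.8
   vertex 0.7 1.3 1.3
   vertex 1.3 5.3 4.2
  endloop
 endfacet
 facet normal 0.768 0.538 -0.347
  outer loop
   vertex 4.7 3.6 2.8
   vertex 4.8 5.2 5.5
   vertex 5.8 1.9 2.6
  endloop
 endfacet
 facet normal 0.211 0.837 -0.504
  outer loop
   vertex 4.7 3.6 2.8
   vertex 1.3 5.3 4.2
   vertex 4.8 5.2 5.5
  endloop
 endfacet
 facet normal 0.961 -0.226 0.157
  outer loop
   vertex 5.3 1.3 4.8
   vertex 5.8 1.9 2.6
   vertex 5.6 3.2 5.7
  endloop
 endfacet
 facet normal 0.421 -0.442 0.792
  outer loop
   vertex 5.3 1.3 4.8
   vertex 5.6 3.2 5.7
   vertex 3.0 0.9 5.8
  endloop
 endfacet
 facet normal 0.457 0.389 -0.800
  outer loop
   vertex 4.2 0.9 1.2
   vertex 4.7 3.6 2.8
   vertex 5.8 1.9 2.6
  endloop
 endfacet
 facet normal 0.033 0.505 -0.862
  outer loop
   vertex 4.2 0.9 1.2
   vertex 0.7 1.3 1.3
   vertex 4.7 3.6 2.8
  endloop
 endfacet
 facet normal 0.582 -0.808 -0.088
  outer loop
   vertex 4.2 0.9 1.2
   vertex 5.8 1.9 2.6
   vertex 5.3 1.3 4.8
  endloop
 endfacet
 facet normal -0.114 -0.993 -0.030
  outer loop
   vertex 4.2 0.9 1.2
   vertex 3.0 0.9 5.8
   vertex 0.7 1.3 1.3
  endloop
 endfacet
 facet normal 0.192 -0.980 0.050
  outer loop
   vertex 4.2 0.9 1.2
   vertex 5.3 1.3 4.8
   vertex 3.0 0.9 5.8
  endloop
 endfacet
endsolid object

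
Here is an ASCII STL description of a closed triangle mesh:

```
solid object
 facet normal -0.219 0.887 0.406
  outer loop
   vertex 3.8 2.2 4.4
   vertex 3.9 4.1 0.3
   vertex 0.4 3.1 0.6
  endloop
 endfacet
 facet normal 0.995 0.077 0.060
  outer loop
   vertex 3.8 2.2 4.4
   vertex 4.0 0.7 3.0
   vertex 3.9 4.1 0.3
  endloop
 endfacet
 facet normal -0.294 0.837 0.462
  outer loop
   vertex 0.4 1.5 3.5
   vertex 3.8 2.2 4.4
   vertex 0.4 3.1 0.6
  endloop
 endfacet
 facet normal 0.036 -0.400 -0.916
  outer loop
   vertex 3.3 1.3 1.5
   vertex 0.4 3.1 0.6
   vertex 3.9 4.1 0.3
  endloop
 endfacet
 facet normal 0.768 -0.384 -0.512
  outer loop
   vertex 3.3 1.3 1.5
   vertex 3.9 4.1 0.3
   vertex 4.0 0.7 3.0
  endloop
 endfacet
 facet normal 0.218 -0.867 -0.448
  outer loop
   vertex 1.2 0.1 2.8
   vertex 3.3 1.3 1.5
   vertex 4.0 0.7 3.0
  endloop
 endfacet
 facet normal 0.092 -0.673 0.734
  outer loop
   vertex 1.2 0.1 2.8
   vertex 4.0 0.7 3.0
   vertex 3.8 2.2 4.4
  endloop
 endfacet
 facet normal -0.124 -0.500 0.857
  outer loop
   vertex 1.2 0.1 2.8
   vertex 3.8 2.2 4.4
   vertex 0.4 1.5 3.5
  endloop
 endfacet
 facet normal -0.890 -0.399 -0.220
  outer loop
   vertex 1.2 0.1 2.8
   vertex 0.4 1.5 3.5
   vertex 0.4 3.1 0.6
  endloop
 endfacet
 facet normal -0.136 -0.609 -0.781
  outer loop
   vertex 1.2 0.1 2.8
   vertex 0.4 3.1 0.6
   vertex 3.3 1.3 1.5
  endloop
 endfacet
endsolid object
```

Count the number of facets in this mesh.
10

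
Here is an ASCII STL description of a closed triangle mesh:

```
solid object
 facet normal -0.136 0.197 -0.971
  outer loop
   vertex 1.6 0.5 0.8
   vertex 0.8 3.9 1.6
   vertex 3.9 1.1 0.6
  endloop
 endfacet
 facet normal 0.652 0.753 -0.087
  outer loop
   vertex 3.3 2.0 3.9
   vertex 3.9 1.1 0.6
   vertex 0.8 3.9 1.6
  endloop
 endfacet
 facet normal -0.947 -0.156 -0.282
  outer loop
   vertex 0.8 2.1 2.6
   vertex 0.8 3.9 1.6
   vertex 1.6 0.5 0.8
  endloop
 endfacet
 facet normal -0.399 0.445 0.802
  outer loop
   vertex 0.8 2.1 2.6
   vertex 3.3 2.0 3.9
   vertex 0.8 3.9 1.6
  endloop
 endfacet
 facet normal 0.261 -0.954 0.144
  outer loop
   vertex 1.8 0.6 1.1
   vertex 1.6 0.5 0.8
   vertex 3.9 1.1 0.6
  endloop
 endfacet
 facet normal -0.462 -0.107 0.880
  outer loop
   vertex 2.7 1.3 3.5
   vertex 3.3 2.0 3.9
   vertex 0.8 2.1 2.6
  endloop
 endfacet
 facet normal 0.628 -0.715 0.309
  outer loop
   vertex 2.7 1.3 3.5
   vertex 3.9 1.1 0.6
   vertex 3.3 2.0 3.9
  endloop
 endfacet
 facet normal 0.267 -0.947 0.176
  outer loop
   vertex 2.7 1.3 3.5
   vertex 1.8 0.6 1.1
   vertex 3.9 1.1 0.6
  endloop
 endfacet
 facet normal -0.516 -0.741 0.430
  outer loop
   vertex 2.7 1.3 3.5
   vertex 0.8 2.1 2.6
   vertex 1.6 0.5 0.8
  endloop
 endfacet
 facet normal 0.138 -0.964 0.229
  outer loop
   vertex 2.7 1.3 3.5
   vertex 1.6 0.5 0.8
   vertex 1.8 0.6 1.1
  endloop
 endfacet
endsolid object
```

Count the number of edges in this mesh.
15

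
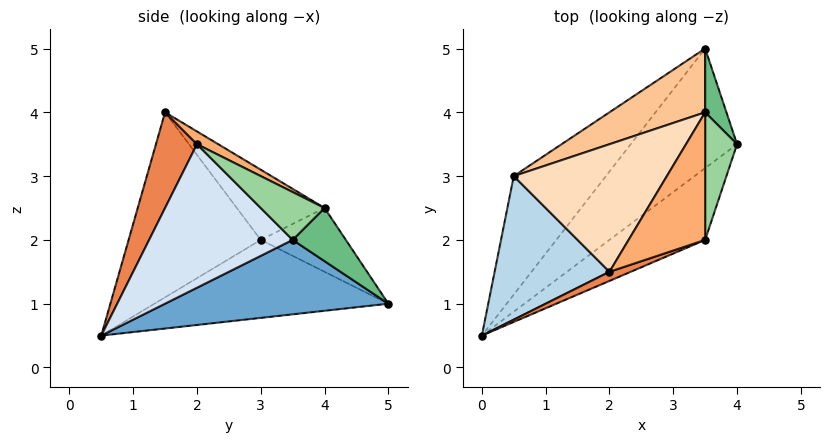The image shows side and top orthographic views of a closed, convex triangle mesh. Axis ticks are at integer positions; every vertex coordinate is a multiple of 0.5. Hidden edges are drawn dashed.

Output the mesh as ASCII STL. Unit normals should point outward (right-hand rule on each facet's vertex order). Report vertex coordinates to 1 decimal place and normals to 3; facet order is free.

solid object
 facet normal 0.540 -0.335 -0.772
  outer loop
   vertex 3.5 5.0 1.0
   vertex 4.0 3.5 2.0
   vertex 0.0 0.5 0.5
  endloop
 endfacet
 facet normal -0.557 0.506 -0.658
  outer loop
   vertex 0.5 3.0 2.0
   vertex 3.5 5.0 1.0
   vertex 0.0 0.5 0.5
  endloop
 endfacet
 facet normal -0.841 -0.145 0.522
  outer loop
   vertex 0.5 3.0 2.0
   vertex 0.0 0.5 0.5
   vertex 2.0 1.5 4.0
  endloop
 endfacet
 facet normal 0.640 -0.640 -0.426
  outer loop
   vertex 3.5 2.0 3.5
   vertex 0.0 0.5 0.5
   vertex 4.0 3.5 2.0
  endloop
 endfacet
 facet normal 0.338 -0.938 0.075
  outer loop
   vertex 3.5 2.0 3.5
   vertex 2.0 1.5 4.0
   vertex 0.0 0.5 0.5
  endloop
 endfacet
 facet normal 0.147 0.442 0.885
  outer loop
   vertex 3.5 4.0 2.5
   vertex 2.0 1.5 4.0
   vertex 3.5 2.0 3.5
  endloop
 endfacet
 facet normal -0.347 0.780 0.520
  outer loop
   vertex 3.5 4.0 2.5
   vertex 3.5 5.0 1.0
   vertex 0.5 3.0 2.0
  endloop
 endfacet
 facet normal -0.326 0.623 0.711
  outer loop
   vertex 3.5 4.0 2.5
   vertex 0.5 3.0 2.0
   vertex 2.0 1.5 4.0
  endloop
 endfacet
 facet normal 0.811 0.487 0.324
  outer loop
   vertex 3.5 4.0 2.5
   vertex 4.0 3.5 2.0
   vertex 3.5 5.0 1.0
  endloop
 endfacet
 facet normal 0.802 0.267 0.535
  outer loop
   vertex 3.5 4.0 2.5
   vertex 3.5 2.0 3.5
   vertex 4.0 3.5 2.0
  endloop
 endfacet
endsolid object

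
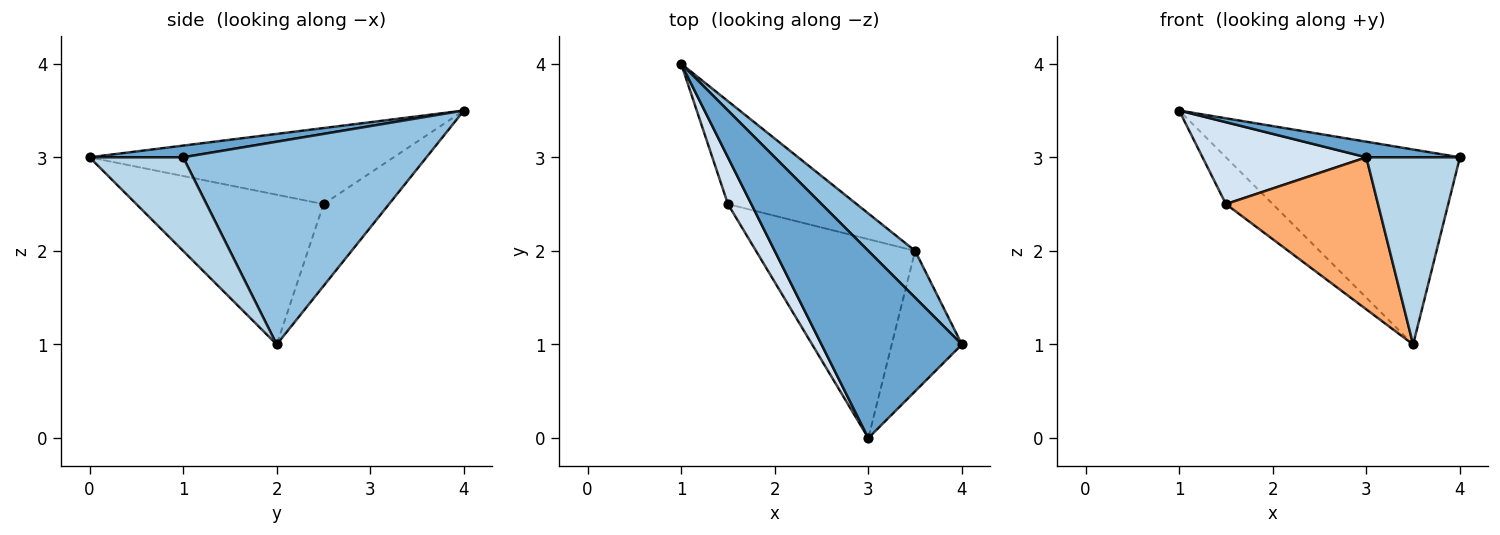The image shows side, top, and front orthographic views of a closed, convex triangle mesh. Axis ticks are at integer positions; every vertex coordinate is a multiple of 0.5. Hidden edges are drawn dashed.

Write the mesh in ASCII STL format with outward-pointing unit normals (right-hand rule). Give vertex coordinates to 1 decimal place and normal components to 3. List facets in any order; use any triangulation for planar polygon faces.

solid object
 facet normal 0.083 -0.083 0.993
  outer loop
   vertex 3.0 0.0 3.0
   vertex 4.0 1.0 3.0
   vertex 1.0 4.0 3.5
  endloop
 endfacet
 facet normal 0.711 0.684 0.164
  outer loop
   vertex 3.5 2.0 1.0
   vertex 1.0 4.0 3.5
   vertex 4.0 1.0 3.0
  endloop
 endfacet
 facet normal 0.625 -0.625 -0.469
  outer loop
   vertex 3.5 2.0 1.0
   vertex 4.0 1.0 3.0
   vertex 3.0 0.0 3.0
  endloop
 endfacet
 facet normal -0.850 -0.458 0.261
  outer loop
   vertex 1.5 2.5 2.5
   vertex 3.0 0.0 3.0
   vertex 1.0 4.0 3.5
  endloop
 endfacet
 facet normal -0.501 0.358 -0.788
  outer loop
   vertex 1.5 2.5 2.5
   vertex 1.0 4.0 3.5
   vertex 3.5 2.0 1.0
  endloop
 endfacet
 facet normal -0.599 -0.487 -0.636
  outer loop
   vertex 1.5 2.5 2.5
   vertex 3.5 2.0 1.0
   vertex 3.0 0.0 3.0
  endloop
 endfacet
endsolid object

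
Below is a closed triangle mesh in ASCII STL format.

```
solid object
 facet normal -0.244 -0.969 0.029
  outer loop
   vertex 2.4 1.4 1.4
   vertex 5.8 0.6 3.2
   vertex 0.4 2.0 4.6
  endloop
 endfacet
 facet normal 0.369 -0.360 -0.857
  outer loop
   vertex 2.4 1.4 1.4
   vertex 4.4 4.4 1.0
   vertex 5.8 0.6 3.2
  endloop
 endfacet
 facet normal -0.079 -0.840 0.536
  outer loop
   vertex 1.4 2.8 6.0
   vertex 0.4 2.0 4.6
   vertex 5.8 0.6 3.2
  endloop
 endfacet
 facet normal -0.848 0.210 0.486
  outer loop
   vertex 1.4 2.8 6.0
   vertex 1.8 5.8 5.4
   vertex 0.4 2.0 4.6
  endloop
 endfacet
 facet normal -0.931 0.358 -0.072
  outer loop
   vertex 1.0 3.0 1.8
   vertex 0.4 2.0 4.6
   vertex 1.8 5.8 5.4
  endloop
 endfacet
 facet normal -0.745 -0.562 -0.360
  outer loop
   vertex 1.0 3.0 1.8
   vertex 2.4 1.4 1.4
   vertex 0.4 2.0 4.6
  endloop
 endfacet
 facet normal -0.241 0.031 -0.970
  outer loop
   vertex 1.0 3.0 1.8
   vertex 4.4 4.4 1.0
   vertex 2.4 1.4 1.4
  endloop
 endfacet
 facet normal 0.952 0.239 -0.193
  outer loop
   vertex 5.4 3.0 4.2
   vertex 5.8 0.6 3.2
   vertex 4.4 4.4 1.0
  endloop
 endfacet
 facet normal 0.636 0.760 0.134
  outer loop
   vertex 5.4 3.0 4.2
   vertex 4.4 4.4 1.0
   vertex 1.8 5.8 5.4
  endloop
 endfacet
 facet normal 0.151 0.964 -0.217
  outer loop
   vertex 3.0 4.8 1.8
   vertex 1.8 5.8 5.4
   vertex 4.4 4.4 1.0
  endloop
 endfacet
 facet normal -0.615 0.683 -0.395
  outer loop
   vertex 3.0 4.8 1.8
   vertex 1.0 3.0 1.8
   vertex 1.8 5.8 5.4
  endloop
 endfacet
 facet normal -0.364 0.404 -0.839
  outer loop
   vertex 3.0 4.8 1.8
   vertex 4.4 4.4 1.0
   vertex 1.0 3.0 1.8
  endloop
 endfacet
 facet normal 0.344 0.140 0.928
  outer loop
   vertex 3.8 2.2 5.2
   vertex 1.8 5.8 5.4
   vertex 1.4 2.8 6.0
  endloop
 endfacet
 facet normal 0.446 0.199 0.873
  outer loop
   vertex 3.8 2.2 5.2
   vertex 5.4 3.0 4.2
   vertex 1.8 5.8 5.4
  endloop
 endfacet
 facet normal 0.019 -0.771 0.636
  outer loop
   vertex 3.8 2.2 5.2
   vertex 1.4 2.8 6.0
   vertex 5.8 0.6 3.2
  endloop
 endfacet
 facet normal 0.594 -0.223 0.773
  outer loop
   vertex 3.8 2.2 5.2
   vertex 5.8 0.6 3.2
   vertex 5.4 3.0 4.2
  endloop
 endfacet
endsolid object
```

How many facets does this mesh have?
16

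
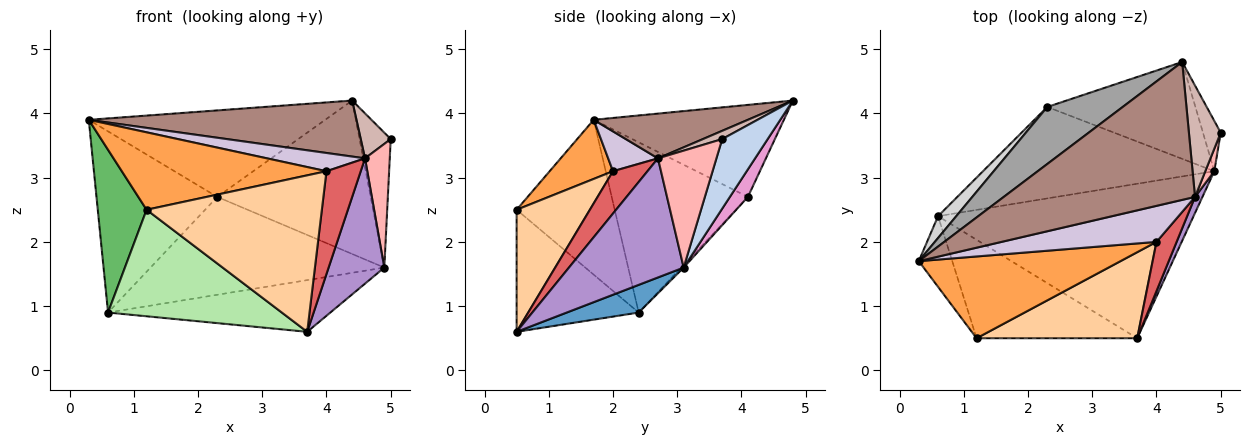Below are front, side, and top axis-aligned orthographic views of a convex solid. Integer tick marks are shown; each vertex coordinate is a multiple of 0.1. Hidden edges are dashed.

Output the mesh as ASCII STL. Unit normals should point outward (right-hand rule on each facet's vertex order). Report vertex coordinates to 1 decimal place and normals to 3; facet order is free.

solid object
 facet normal 0.102 0.316 -0.943
  outer loop
   vertex 4.9 3.1 1.6
   vertex 3.7 0.5 0.6
   vertex 0.6 2.4 0.9
  endloop
 endfacet
 facet normal 0.807 0.553 -0.206
  outer loop
   vertex 4.9 3.1 1.6
   vertex 4.4 4.8 4.2
   vertex 5.0 3.7 3.6
  endloop
 endfacet
 facet normal 0.208 -0.673 0.710
  outer loop
   vertex 1.2 0.5 2.5
   vertex 4.0 2.0 3.1
   vertex 0.3 1.7 3.9
  endloop
 endfacet
 facet normal 0.344 -0.823 0.452
  outer loop
   vertex 1.2 0.5 2.5
   vertex 3.7 0.5 0.6
   vertex 4.0 2.0 3.1
  endloop
 endfacet
 facet normal -0.879 -0.438 -0.190
  outer loop
   vertex 1.2 0.5 2.5
   vertex 0.3 1.7 3.9
   vertex 0.6 2.4 0.9
  endloop
 endfacet
 facet normal -0.458 -0.653 -0.603
  outer loop
   vertex 1.2 0.5 2.5
   vertex 0.6 2.4 0.9
   vertex 3.7 0.5 0.6
  endloop
 endfacet
 facet normal 0.672 -0.668 0.320
  outer loop
   vertex 4.6 2.7 3.3
   vertex 4.0 2.0 3.1
   vertex 3.7 0.5 0.6
  endloop
 endfacet
 facet normal 0.919 -0.389 0.071
  outer loop
   vertex 4.6 2.7 3.3
   vertex 4.9 3.1 1.6
   vertex 5.0 3.7 3.6
  endloop
 endfacet
 facet normal 0.898 -0.436 0.056
  outer loop
   vertex 4.6 2.7 3.3
   vertex 3.7 0.5 0.6
   vertex 4.9 3.1 1.6
  endloop
 endfacet
 facet normal 0.224 -0.440 0.870
  outer loop
   vertex 4.6 2.7 3.3
   vertex 0.3 1.7 3.9
   vertex 4.0 2.0 3.1
  endloop
 endfacet
 facet normal 0.212 -0.368 0.905
  outer loop
   vertex 4.6 2.7 3.3
   vertex 4.4 4.8 4.2
   vertex 0.3 1.7 3.9
  endloop
 endfacet
 facet normal 0.234 -0.364 0.901
  outer loop
   vertex 4.6 2.7 3.3
   vertex 5.0 3.7 3.6
   vertex 4.4 4.8 4.2
  endloop
 endfacet
 facet normal 0.099 0.841 -0.531
  outer loop
   vertex 2.3 4.1 2.7
   vertex 4.4 4.8 4.2
   vertex 4.9 3.1 1.6
  endloop
 endfacet
 facet normal -0.008 0.731 -0.683
  outer loop
   vertex 2.3 4.1 2.7
   vertex 4.9 3.1 1.6
   vertex 0.6 2.4 0.9
  endloop
 endfacet
 facet normal -0.557 0.693 0.457
  outer loop
   vertex 2.3 4.1 2.7
   vertex 0.3 1.7 3.9
   vertex 4.4 4.8 4.2
  endloop
 endfacet
 facet normal -0.746 0.661 0.080
  outer loop
   vertex 2.3 4.1 2.7
   vertex 0.6 2.4 0.9
   vertex 0.3 1.7 3.9
  endloop
 endfacet
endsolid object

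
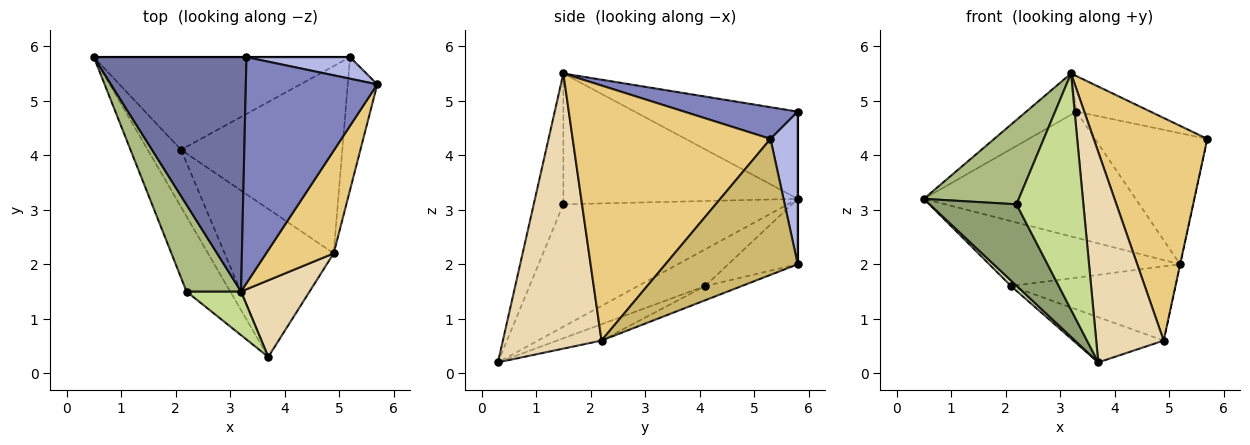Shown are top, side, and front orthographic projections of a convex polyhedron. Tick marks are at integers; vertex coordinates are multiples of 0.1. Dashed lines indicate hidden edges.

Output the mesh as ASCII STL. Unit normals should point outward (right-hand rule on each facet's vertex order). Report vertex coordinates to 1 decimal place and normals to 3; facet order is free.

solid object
 facet normal -0.490 0.151 0.858
  outer loop
   vertex 3.3 5.8 4.8
   vertex 0.5 5.8 3.2
   vertex 3.2 1.5 5.5
  endloop
 endfacet
 facet normal 0.232 0.151 0.961
  outer loop
   vertex 3.3 5.8 4.8
   vertex 3.2 1.5 5.5
   vertex 5.7 5.3 4.3
  endloop
 endfacet
 facet normal 0.000 1.000 0.000
  outer loop
   vertex 3.3 5.8 4.8
   vertex 5.2 5.8 2.0
   vertex 0.5 5.8 3.2
  endloop
 endfacet
 facet normal 0.233 0.960 0.158
  outer loop
   vertex 3.3 5.8 4.8
   vertex 5.7 5.3 4.3
   vertex 5.2 5.8 2.0
  endloop
 endfacet
 facet normal -0.885 -0.342 -0.316
  outer loop
   vertex 2.2 1.5 3.1
   vertex 0.5 5.8 3.2
   vertex 3.7 0.3 0.2
  endloop
 endfacet
 facet normal -0.865 -0.350 0.360
  outer loop
   vertex 2.2 1.5 3.1
   vertex 3.2 1.5 5.5
   vertex 0.5 5.8 3.2
  endloop
 endfacet
 facet normal -0.399 -0.902 0.166
  outer loop
   vertex 2.2 1.5 3.1
   vertex 3.7 0.3 0.2
   vertex 3.2 1.5 5.5
  endloop
 endfacet
 facet normal -0.739 -0.064 -0.671
  outer loop
   vertex 2.1 4.1 1.6
   vertex 3.7 0.3 0.2
   vertex 0.5 5.8 3.2
  endloop
 endfacet
 facet normal -0.205 0.562 -0.802
  outer loop
   vertex 2.1 4.1 1.6
   vertex 0.5 5.8 3.2
   vertex 5.2 5.8 2.0
  endloop
 endfacet
 facet normal 0.977 0.001 -0.212
  outer loop
   vertex 4.9 2.2 0.6
   vertex 5.2 5.8 2.0
   vertex 5.7 5.3 4.3
  endloop
 endfacet
 facet normal 0.845 -0.485 0.224
  outer loop
   vertex 4.9 2.2 0.6
   vertex 5.7 5.3 4.3
   vertex 3.2 1.5 5.5
  endloop
 endfacet
 facet normal 0.808 -0.553 0.201
  outer loop
   vertex 4.9 2.2 0.6
   vertex 3.2 1.5 5.5
   vertex 3.7 0.3 0.2
  endloop
 endfacet
 facet normal -0.142 0.289 -0.947
  outer loop
   vertex 4.9 2.2 0.6
   vertex 3.7 0.3 0.2
   vertex 2.1 4.1 1.6
  endloop
 endfacet
 facet normal -0.082 0.367 -0.927
  outer loop
   vertex 4.9 2.2 0.6
   vertex 2.1 4.1 1.6
   vertex 5.2 5.8 2.0
  endloop
 endfacet
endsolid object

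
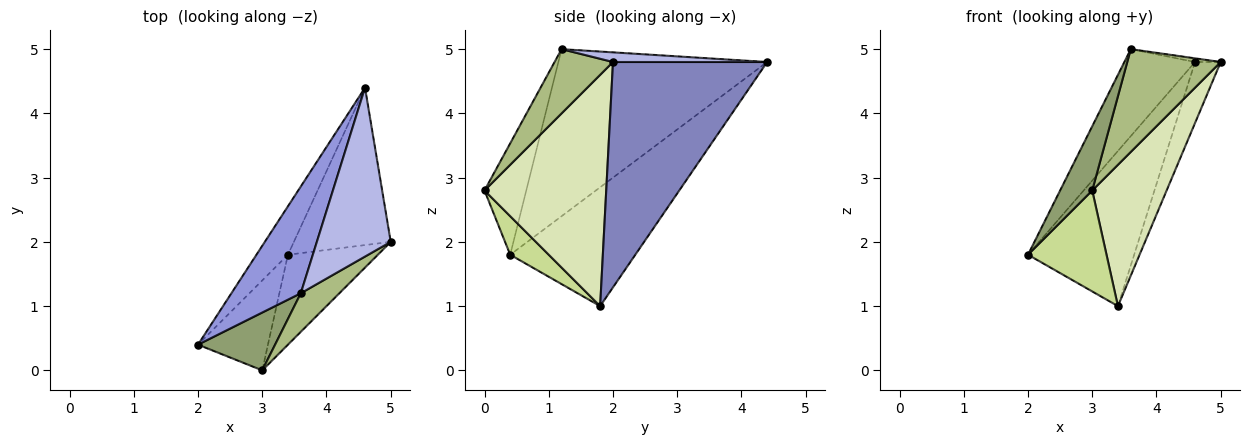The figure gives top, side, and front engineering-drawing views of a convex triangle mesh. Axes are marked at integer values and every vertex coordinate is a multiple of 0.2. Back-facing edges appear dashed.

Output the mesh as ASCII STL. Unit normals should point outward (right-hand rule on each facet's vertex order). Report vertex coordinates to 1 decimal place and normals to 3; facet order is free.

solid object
 facet normal -0.747 0.634 -0.198
  outer loop
   vertex 3.4 1.8 1.0
   vertex 2.0 0.4 1.8
   vertex 4.6 4.4 4.8
  endloop
 endfacet
 facet normal 0.908 0.151 -0.390
  outer loop
   vertex 3.4 1.8 1.0
   vertex 4.6 4.4 4.8
   vertex 5.0 2.0 4.8
  endloop
 endfacet
 facet normal -0.881 0.298 0.366
  outer loop
   vertex 3.6 1.2 5.0
   vertex 4.6 4.4 4.8
   vertex 2.0 0.4 1.8
  endloop
 endfacet
 facet normal 0.129 0.022 0.991
  outer loop
   vertex 3.6 1.2 5.0
   vertex 5.0 2.0 4.8
   vertex 4.6 4.4 4.8
  endloop
 endfacet
 facet normal -0.695 -0.535 0.481
  outer loop
   vertex 3.0 0.0 2.8
   vertex 3.6 1.2 5.0
   vertex 2.0 0.4 1.8
  endloop
 endfacet
 facet normal 0.505 -0.808 0.303
  outer loop
   vertex 3.0 0.0 2.8
   vertex 5.0 2.0 4.8
   vertex 3.6 1.2 5.0
  endloop
 endfacet
 facet normal 0.344 -0.701 -0.625
  outer loop
   vertex 3.0 0.0 2.8
   vertex 2.0 0.4 1.8
   vertex 3.4 1.8 1.0
  endloop
 endfacet
 facet normal 0.810 -0.495 -0.315
  outer loop
   vertex 3.0 0.0 2.8
   vertex 3.4 1.8 1.0
   vertex 5.0 2.0 4.8
  endloop
 endfacet
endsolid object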